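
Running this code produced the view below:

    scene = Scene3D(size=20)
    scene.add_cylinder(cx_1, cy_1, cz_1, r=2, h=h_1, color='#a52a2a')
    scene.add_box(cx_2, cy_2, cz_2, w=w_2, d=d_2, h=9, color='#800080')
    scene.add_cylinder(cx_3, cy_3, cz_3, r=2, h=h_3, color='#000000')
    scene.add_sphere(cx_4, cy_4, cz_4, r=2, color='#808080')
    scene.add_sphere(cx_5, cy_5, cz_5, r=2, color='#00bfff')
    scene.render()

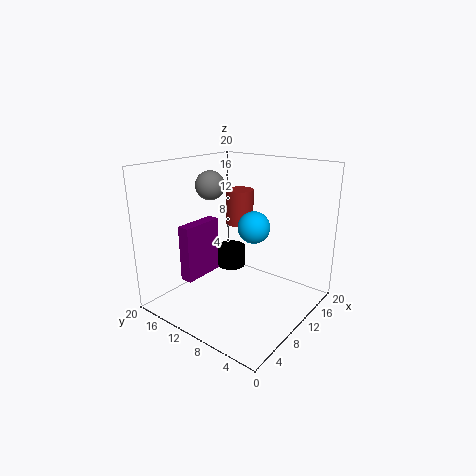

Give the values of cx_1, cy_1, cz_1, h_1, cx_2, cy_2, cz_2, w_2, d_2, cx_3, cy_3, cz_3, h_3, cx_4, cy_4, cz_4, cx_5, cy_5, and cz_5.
cx_1 = 13, cy_1 = 12, cz_1 = 11, h_1 = 5, cx_2 = 8, cy_2 = 18, cz_2 = 1, w_2 = 7, d_2 = 2, cx_3 = 11, cy_3 = 12, cz_3 = 5, h_3 = 3, cx_4 = 9, cy_4 = 14, cz_4 = 17, cx_5 = 8, cy_5 = 6, cz_5 = 13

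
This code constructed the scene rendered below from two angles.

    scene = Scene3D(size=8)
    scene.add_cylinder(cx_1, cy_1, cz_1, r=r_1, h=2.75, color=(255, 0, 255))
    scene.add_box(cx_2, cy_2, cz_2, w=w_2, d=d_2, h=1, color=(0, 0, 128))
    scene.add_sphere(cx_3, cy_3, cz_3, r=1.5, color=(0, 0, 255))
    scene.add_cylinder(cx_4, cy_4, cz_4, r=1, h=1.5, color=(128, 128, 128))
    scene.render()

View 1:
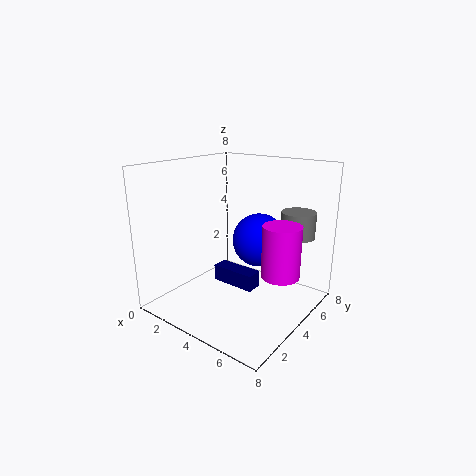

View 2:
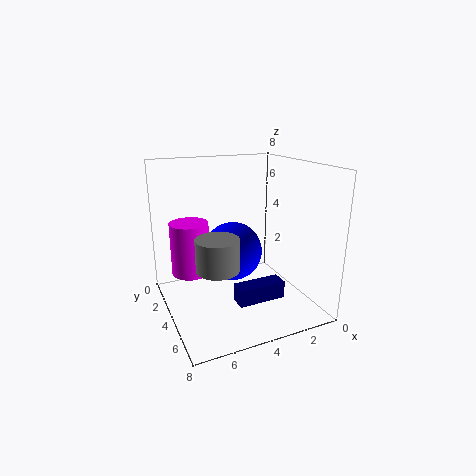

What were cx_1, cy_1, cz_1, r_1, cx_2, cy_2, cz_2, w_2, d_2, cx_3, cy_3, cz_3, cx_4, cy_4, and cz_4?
cx_1 = 6.75; cy_1 = 4; cz_1 = 2.5; r_1 = 1; cx_2 = 1.75; cy_2 = 4.5; cz_2 = 0.5; w_2 = 2.75; d_2 = 1; cx_3 = 4.75; cy_3 = 5; cz_3 = 3.75; cx_4 = 6.25; cy_4 = 6.75; cz_4 = 3.75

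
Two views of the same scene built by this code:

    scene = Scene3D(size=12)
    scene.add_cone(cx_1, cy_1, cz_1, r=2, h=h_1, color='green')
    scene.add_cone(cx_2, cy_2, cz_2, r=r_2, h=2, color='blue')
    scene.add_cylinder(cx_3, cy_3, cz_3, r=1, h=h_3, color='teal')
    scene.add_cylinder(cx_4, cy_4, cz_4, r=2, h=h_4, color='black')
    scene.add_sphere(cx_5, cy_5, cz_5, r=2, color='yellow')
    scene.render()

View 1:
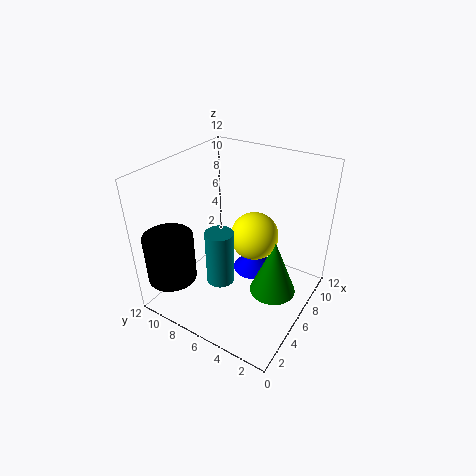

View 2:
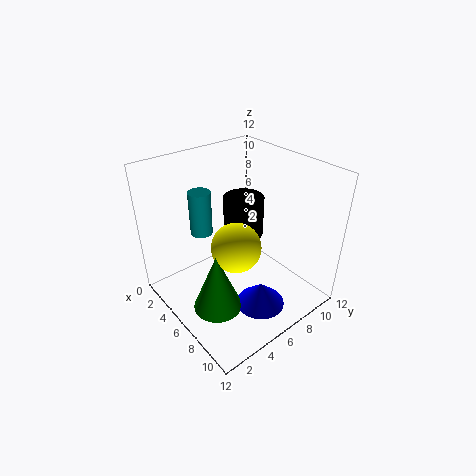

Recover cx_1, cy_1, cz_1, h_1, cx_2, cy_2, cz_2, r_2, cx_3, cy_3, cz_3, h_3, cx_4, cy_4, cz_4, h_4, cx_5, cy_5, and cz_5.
cx_1 = 7
cy_1 = 3
cz_1 = 1
h_1 = 5
cx_2 = 9
cy_2 = 6
cz_2 = 1
r_2 = 2
cx_3 = 2
cy_3 = 5
cz_3 = 5
h_3 = 4
cx_4 = 2
cy_4 = 10
cz_4 = 3
h_4 = 4
cx_5 = 7
cy_5 = 5
cz_5 = 6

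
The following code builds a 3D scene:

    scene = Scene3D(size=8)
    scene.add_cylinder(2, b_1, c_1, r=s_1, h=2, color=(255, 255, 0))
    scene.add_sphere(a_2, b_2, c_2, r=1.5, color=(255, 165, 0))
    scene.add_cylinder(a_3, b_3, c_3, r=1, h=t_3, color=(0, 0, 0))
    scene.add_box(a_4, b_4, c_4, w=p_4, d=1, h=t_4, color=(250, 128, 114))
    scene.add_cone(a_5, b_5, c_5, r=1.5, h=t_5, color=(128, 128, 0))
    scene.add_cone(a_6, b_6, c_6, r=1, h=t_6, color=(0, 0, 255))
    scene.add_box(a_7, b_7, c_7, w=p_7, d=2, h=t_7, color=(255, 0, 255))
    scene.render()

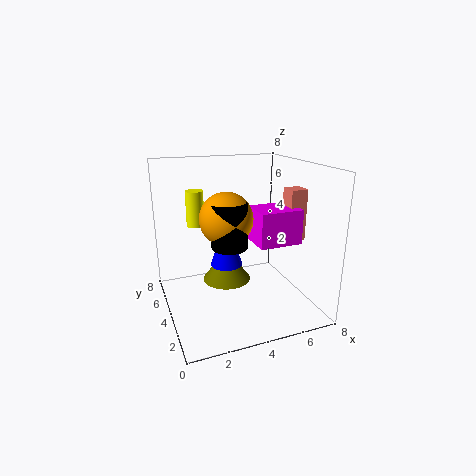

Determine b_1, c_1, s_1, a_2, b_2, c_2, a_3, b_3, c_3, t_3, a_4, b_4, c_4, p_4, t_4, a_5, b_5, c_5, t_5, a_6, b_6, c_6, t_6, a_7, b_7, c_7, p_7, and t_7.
b_1 = 5.5; c_1 = 4.5; s_1 = 0.5; a_2 = 3.5; b_2 = 4.5; c_2 = 5; a_3 = 3.5; b_3 = 4; c_3 = 3.5; t_3 = 2.5; a_4 = 7; b_4 = 3.5; c_4 = 3.5; p_4 = 1; t_4 = 3; a_5 = 4; b_5 = 6; c_5 = 0.5; t_5 = 2; a_6 = 4; b_6 = 6; c_6 = 1.5; t_6 = 3; a_7 = 5; b_7 = 3; c_7 = 3.5; p_7 = 2.5; t_7 = 2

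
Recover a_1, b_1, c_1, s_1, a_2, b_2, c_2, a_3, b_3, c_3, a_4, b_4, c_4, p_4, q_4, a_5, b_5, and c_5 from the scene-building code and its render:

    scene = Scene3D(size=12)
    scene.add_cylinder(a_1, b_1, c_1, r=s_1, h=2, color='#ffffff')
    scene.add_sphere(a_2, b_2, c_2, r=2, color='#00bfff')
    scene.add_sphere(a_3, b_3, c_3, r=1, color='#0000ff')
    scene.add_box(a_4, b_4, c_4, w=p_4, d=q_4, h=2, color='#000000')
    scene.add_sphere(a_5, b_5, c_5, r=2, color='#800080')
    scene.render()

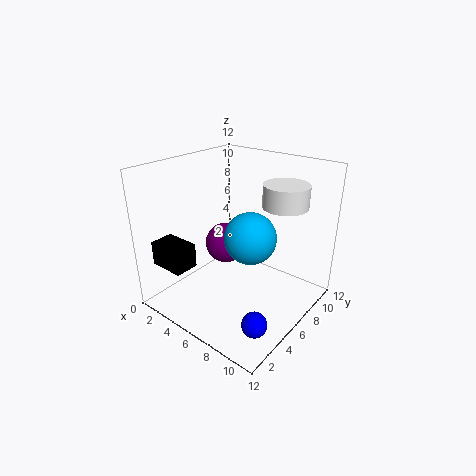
a_1 = 8, b_1 = 10, c_1 = 8, s_1 = 2, a_2 = 8, b_2 = 5, c_2 = 7, a_3 = 10, b_3 = 3, c_3 = 1, a_4 = 1, b_4 = 1, c_4 = 4, p_4 = 3, q_4 = 2, a_5 = 2, b_5 = 9, c_5 = 3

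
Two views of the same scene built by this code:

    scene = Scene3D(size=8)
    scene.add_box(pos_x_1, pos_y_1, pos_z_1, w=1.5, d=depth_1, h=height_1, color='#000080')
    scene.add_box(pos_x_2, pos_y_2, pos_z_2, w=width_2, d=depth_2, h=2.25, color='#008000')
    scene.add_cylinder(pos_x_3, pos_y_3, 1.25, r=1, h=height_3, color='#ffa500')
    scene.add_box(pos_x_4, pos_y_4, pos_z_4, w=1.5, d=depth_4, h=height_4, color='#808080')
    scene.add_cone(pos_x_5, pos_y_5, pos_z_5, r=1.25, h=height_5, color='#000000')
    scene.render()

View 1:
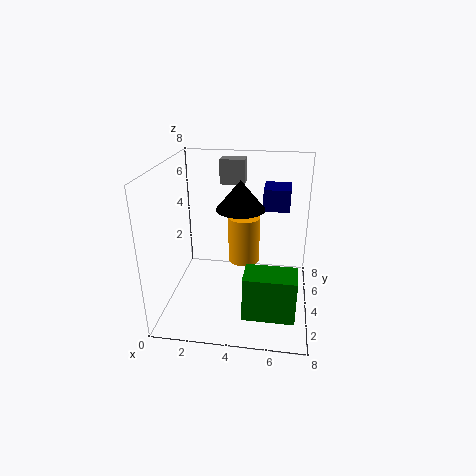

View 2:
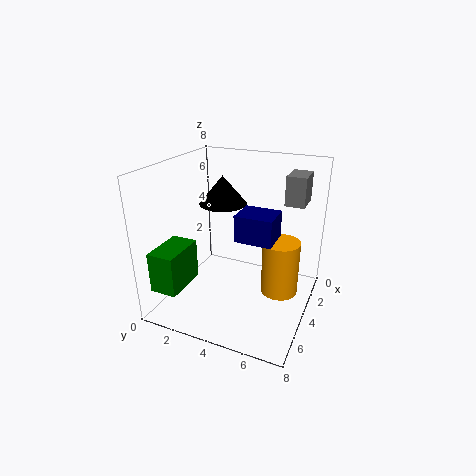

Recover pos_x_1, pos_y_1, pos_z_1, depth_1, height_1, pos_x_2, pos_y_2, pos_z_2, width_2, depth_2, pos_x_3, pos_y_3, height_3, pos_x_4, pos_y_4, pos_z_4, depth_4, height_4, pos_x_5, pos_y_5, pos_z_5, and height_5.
pos_x_1 = 5.25, pos_y_1 = 5, pos_z_1 = 5.25, depth_1 = 1.75, height_1 = 1.25, pos_x_2 = 4.75, pos_y_2 = 0.25, pos_z_2 = 1.5, width_2 = 2.5, depth_2 = 1.5, pos_x_3 = 4, pos_y_3 = 6.5, height_3 = 3, pos_x_4 = 2.5, pos_y_4 = 6.5, pos_z_4 = 6.25, depth_4 = 1, height_4 = 1.5, pos_x_5 = 4.25, pos_y_5 = 3.25, pos_z_5 = 6, height_5 = 1.5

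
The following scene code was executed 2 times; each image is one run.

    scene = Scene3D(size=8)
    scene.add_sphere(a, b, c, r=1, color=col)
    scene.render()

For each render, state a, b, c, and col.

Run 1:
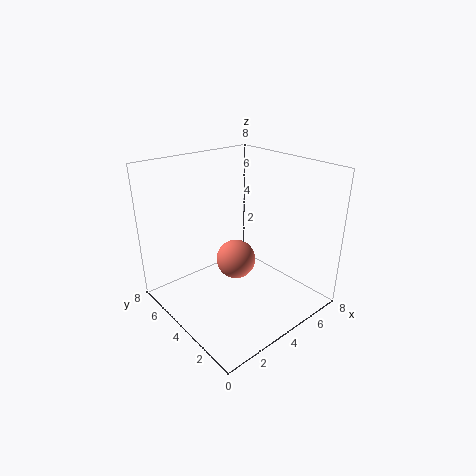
a = 3; b = 3; c = 3.5; col = 'salmon'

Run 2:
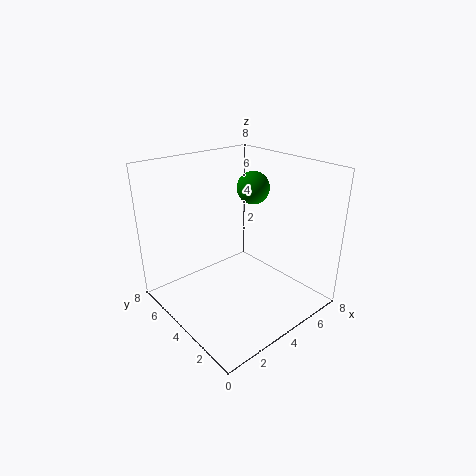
a = 6.5; b = 5.5; c = 6; col = 'green'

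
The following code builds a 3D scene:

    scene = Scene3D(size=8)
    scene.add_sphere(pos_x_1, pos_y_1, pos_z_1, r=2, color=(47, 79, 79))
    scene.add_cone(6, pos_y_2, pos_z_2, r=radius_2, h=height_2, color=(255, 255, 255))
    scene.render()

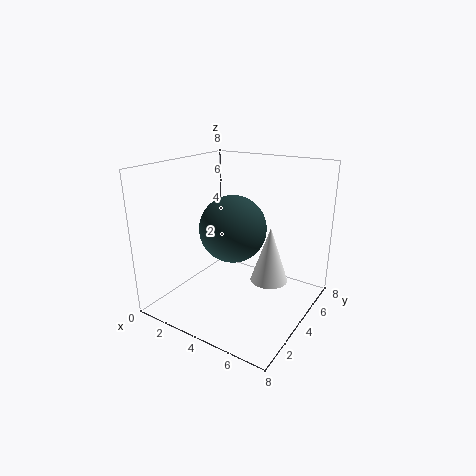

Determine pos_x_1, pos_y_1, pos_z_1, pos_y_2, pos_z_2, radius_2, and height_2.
pos_x_1 = 3, pos_y_1 = 5, pos_z_1 = 4, pos_y_2 = 4, pos_z_2 = 2, radius_2 = 1, height_2 = 3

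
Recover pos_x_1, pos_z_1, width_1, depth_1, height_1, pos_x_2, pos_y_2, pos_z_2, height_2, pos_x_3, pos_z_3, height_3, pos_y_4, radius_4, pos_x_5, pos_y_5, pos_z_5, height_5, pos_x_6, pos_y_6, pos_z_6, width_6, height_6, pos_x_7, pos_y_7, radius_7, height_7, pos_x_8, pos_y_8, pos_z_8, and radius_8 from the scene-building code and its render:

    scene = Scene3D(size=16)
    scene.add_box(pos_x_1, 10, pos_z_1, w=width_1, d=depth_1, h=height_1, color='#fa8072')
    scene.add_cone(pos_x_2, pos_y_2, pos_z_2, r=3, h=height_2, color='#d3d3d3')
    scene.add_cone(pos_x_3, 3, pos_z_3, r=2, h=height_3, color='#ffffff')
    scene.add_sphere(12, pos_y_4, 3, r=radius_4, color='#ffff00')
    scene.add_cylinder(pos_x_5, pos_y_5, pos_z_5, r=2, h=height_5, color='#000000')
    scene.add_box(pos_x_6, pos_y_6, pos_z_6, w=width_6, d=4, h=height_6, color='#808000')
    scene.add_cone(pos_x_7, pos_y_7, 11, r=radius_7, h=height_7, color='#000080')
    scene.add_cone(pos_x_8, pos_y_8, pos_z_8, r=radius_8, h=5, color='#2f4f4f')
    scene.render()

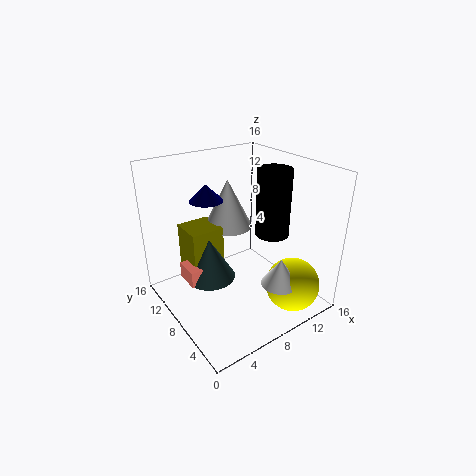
pos_x_1 = 3; pos_z_1 = 2; width_1 = 2; depth_1 = 3; height_1 = 2; pos_x_2 = 10; pos_y_2 = 13; pos_z_2 = 7; height_2 = 6; pos_x_3 = 10; pos_z_3 = 4; height_3 = 3; pos_y_4 = 3; radius_4 = 3; pos_x_5 = 13; pos_y_5 = 8; pos_z_5 = 7; height_5 = 8; pos_x_6 = 4; pos_y_6 = 11; pos_z_6 = 2; width_6 = 4; height_6 = 6; pos_x_7 = 7; pos_y_7 = 13; radius_7 = 2; height_7 = 2; pos_x_8 = 6; pos_y_8 = 11; pos_z_8 = 2; radius_8 = 3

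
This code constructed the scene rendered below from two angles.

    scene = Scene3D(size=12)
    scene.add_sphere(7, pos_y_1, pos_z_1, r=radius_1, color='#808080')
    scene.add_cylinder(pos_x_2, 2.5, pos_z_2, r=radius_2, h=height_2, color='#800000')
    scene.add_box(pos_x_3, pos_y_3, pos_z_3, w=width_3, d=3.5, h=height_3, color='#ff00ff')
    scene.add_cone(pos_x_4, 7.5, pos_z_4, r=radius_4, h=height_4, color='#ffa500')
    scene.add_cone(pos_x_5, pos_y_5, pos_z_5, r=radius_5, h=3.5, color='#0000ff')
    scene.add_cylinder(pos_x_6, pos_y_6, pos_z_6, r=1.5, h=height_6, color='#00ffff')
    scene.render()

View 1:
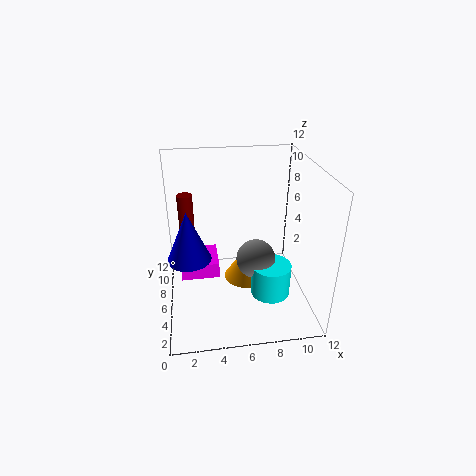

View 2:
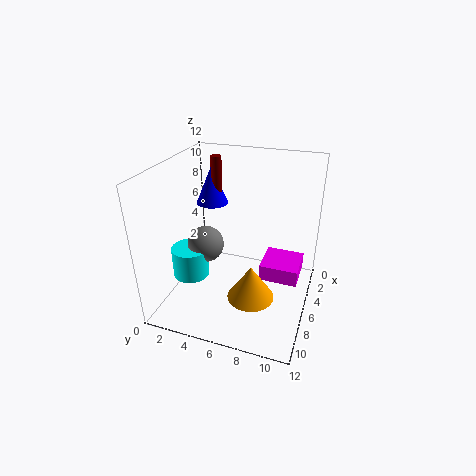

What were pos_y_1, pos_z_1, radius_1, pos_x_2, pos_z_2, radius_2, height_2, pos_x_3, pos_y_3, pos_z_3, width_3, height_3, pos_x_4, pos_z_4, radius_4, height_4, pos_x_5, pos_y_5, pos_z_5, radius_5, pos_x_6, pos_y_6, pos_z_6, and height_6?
pos_y_1 = 3.5
pos_z_1 = 5.5
radius_1 = 1.5
pos_x_2 = 2
pos_z_2 = 7.5
radius_2 = 0.5
height_2 = 4
pos_x_3 = 1
pos_y_3 = 7.5
pos_z_3 = 1
width_3 = 3.5
height_3 = 1.5
pos_x_4 = 7
pos_z_4 = 1
radius_4 = 2
height_4 = 3
pos_x_5 = 2
pos_y_5 = 2
pos_z_5 = 7
radius_5 = 1.5
pos_x_6 = 8
pos_y_6 = 2.5
pos_z_6 = 3
height_6 = 2.5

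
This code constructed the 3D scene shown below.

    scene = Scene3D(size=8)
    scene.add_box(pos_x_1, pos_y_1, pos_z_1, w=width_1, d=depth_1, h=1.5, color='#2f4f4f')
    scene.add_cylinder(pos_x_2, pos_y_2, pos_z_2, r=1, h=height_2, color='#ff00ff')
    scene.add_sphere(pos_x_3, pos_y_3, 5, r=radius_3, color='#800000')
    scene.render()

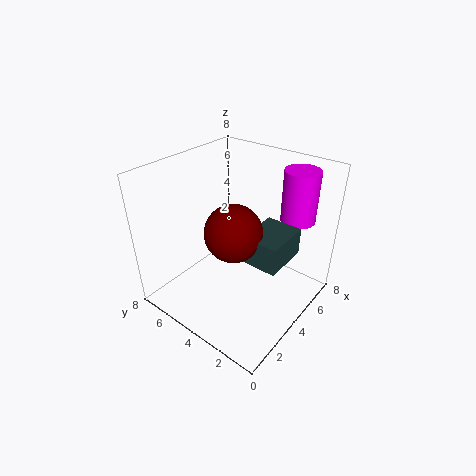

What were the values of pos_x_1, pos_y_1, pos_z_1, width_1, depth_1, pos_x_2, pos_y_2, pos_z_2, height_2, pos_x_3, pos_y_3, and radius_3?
pos_x_1 = 3, pos_y_1 = 1, pos_z_1 = 3.5, width_1 = 2.5, depth_1 = 2, pos_x_2 = 7, pos_y_2 = 2, pos_z_2 = 4.5, height_2 = 3, pos_x_3 = 3, pos_y_3 = 3.5, radius_3 = 1.5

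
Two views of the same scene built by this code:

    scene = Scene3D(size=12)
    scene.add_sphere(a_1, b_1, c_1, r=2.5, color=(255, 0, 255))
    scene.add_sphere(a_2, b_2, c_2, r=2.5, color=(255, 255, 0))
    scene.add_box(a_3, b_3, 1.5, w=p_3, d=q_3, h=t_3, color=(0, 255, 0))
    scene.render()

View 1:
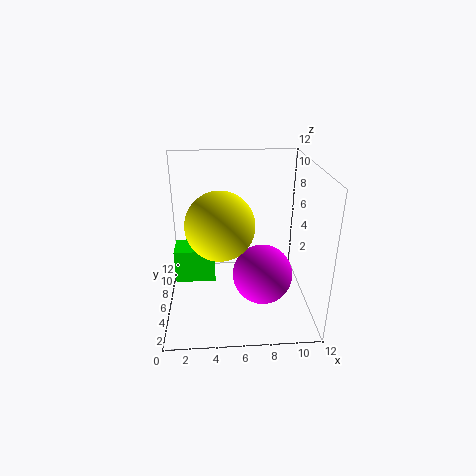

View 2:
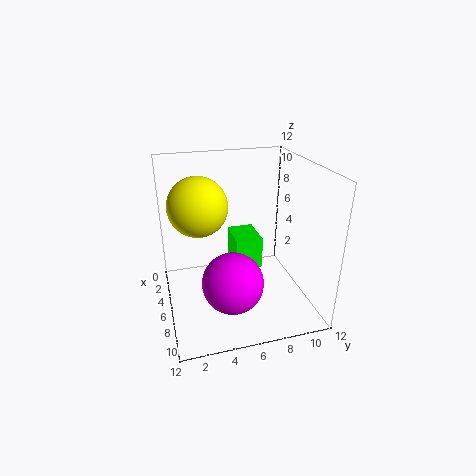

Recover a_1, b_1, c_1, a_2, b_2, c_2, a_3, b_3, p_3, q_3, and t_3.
a_1 = 8; b_1 = 5; c_1 = 3; a_2 = 4.5; b_2 = 3; c_2 = 8.5; a_3 = 0.5; b_3 = 6.5; p_3 = 3.5; q_3 = 2.5; t_3 = 3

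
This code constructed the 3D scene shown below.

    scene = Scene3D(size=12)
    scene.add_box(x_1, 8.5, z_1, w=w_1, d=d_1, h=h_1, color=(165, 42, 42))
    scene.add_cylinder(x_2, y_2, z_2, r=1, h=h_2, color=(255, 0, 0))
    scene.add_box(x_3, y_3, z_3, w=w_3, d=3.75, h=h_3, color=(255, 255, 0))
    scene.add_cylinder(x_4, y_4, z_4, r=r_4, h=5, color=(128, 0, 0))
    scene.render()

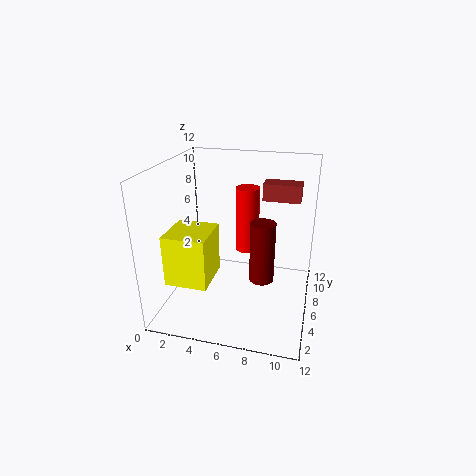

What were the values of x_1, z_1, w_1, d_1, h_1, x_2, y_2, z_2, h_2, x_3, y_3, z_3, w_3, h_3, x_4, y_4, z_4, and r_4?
x_1 = 7.5; z_1 = 8.5; w_1 = 3.25; d_1 = 1.75; h_1 = 1.5; x_2 = 6.5; y_2 = 7.25; z_2 = 4.5; h_2 = 5.5; x_3 = 0.75; y_3 = 2.5; z_3 = 2.75; w_3 = 3.5; h_3 = 4.25; x_4 = 8.25; y_4 = 5; z_4 = 3; r_4 = 1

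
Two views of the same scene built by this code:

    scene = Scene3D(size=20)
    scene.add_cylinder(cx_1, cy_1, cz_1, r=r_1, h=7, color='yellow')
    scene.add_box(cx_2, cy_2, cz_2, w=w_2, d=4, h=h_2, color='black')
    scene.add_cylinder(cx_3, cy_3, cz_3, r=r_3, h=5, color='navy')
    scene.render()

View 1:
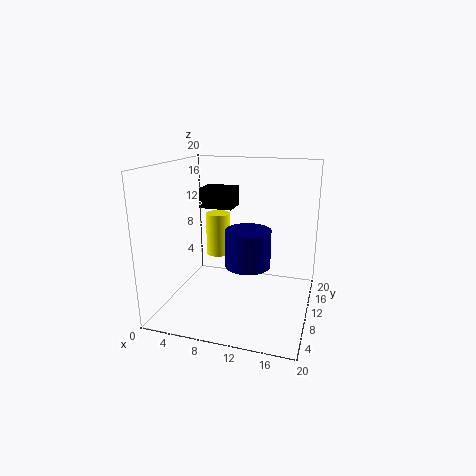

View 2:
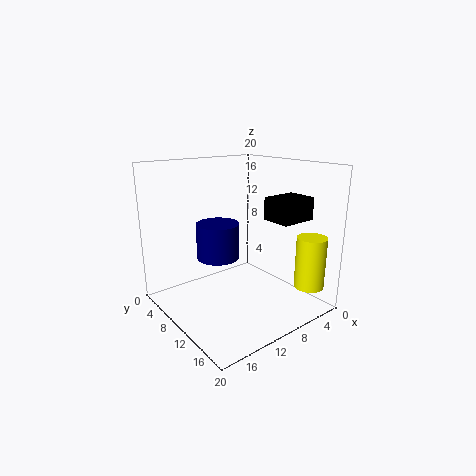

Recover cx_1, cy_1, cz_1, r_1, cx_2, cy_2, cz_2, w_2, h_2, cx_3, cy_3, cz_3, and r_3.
cx_1 = 4, cy_1 = 18, cz_1 = 4, r_1 = 2, cx_2 = 3, cy_2 = 13, cz_2 = 13, w_2 = 5, h_2 = 3, cx_3 = 12, cy_3 = 8, cz_3 = 7, r_3 = 3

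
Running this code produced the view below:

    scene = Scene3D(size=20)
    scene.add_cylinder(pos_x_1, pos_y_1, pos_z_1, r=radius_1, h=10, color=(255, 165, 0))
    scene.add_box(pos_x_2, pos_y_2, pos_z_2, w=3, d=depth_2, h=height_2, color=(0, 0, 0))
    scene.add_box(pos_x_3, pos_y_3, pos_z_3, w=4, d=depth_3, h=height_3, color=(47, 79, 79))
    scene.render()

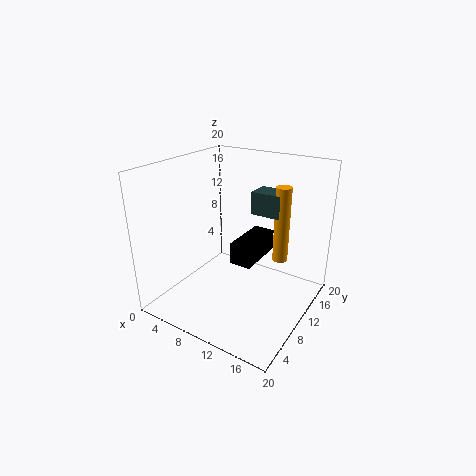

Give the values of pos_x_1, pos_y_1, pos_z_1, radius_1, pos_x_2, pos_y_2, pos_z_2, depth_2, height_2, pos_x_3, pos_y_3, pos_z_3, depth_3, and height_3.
pos_x_1 = 16, pos_y_1 = 11, pos_z_1 = 8, radius_1 = 1, pos_x_2 = 10, pos_y_2 = 8, pos_z_2 = 7, depth_2 = 7, height_2 = 3, pos_x_3 = 12, pos_y_3 = 10, pos_z_3 = 14, depth_3 = 3, height_3 = 3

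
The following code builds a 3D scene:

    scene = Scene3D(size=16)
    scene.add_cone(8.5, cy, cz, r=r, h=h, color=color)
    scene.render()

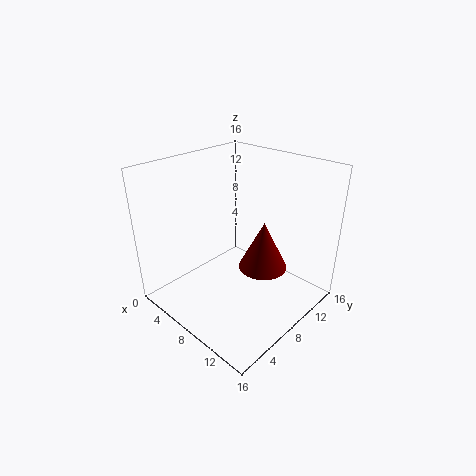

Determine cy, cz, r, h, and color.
cy = 12; cz = 2.5; r = 3; h = 6; color = 'maroon'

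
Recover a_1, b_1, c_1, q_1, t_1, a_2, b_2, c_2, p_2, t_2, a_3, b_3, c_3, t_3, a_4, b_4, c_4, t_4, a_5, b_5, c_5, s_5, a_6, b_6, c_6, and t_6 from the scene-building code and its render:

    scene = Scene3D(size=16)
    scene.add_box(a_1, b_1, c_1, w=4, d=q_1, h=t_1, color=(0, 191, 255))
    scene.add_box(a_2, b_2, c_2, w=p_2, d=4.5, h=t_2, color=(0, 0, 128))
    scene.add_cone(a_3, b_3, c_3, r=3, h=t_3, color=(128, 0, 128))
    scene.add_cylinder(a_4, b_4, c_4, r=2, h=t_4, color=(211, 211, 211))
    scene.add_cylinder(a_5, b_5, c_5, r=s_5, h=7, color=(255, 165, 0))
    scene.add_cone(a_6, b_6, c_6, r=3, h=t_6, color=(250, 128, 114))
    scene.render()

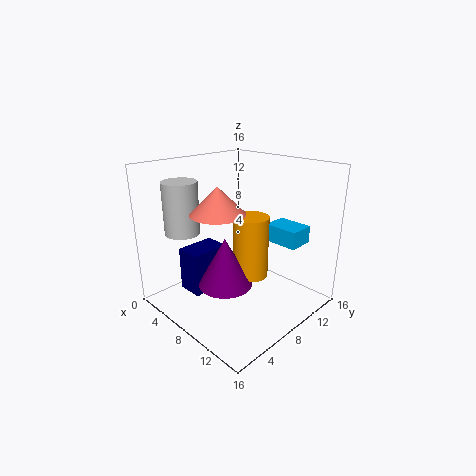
a_1 = 9, b_1 = 11.5, c_1 = 7, q_1 = 3, t_1 = 2, a_2 = 3, b_2 = 3.5, c_2 = 1.5, p_2 = 3, t_2 = 5, a_3 = 8, b_3 = 6, c_3 = 3, t_3 = 5.5, a_4 = 2.5, b_4 = 4.5, c_4 = 8, t_4 = 6, a_5 = 9, b_5 = 9, c_5 = 3.5, s_5 = 2, a_6 = 7, b_6 = 6, c_6 = 11, t_6 = 3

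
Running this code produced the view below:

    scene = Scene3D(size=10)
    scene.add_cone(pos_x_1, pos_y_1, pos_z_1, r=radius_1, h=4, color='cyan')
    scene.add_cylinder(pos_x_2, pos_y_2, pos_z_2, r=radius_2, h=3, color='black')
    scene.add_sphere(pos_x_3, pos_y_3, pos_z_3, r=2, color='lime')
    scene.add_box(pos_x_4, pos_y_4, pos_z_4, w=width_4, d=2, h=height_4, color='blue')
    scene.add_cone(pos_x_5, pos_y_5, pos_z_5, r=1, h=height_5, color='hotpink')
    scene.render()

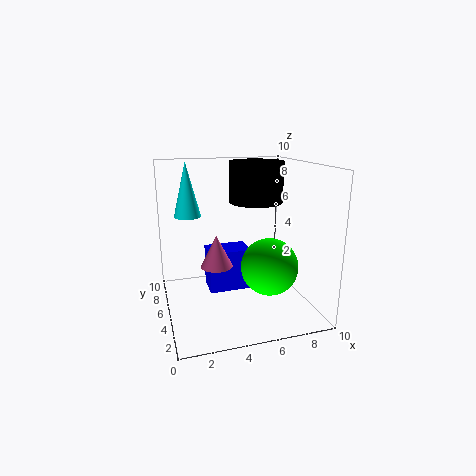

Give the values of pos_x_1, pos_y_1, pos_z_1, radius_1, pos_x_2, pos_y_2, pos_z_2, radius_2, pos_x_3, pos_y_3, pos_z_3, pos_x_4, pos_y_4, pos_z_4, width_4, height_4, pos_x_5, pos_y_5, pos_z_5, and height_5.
pos_x_1 = 2; pos_y_1 = 8; pos_z_1 = 6; radius_1 = 1; pos_x_2 = 7; pos_y_2 = 7; pos_z_2 = 7; radius_2 = 2; pos_x_3 = 7; pos_y_3 = 4; pos_z_3 = 3; pos_x_4 = 3; pos_y_4 = 5; pos_z_4 = 1; width_4 = 3; height_4 = 3; pos_x_5 = 3; pos_y_5 = 3; pos_z_5 = 4; height_5 = 2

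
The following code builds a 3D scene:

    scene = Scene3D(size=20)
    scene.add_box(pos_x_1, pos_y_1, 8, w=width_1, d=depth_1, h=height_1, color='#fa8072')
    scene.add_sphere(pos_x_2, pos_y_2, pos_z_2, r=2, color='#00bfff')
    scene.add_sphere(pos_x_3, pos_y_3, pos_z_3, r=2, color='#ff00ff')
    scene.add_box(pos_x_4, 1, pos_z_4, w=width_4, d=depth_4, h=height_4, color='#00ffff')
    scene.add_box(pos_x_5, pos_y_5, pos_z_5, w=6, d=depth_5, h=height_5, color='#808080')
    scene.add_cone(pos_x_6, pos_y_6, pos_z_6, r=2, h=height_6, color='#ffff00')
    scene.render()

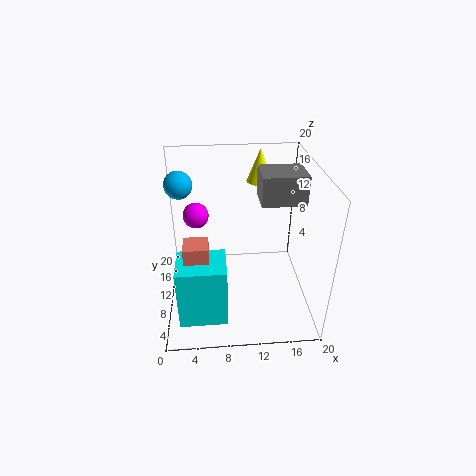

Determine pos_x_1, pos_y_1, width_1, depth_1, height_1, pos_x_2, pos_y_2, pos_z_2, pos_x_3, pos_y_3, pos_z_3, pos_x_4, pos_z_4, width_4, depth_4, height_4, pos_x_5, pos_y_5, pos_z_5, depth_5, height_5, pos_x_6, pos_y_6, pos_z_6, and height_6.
pos_x_1 = 3, pos_y_1 = 3, width_1 = 3, depth_1 = 3, height_1 = 5, pos_x_2 = 2, pos_y_2 = 15, pos_z_2 = 16, pos_x_3 = 4, pos_y_3 = 17, pos_z_3 = 10, pos_x_4 = 2, pos_z_4 = 3, width_4 = 6, depth_4 = 5, height_4 = 8, pos_x_5 = 13, pos_y_5 = 9, pos_z_5 = 15, depth_5 = 5, height_5 = 4, pos_x_6 = 14, pos_y_6 = 18, pos_z_6 = 15, height_6 = 5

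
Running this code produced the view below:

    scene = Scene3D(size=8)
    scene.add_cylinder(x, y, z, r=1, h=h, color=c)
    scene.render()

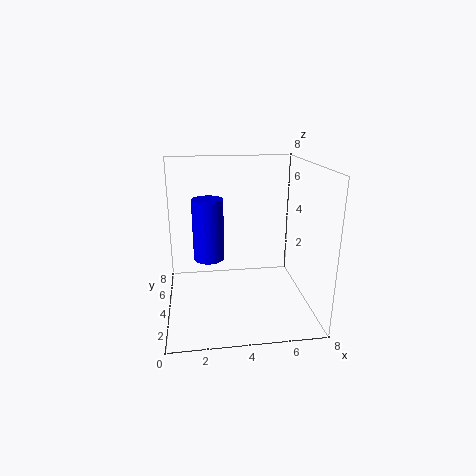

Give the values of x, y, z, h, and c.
x = 2.5
y = 7
z = 1.5
h = 4
c = 'blue'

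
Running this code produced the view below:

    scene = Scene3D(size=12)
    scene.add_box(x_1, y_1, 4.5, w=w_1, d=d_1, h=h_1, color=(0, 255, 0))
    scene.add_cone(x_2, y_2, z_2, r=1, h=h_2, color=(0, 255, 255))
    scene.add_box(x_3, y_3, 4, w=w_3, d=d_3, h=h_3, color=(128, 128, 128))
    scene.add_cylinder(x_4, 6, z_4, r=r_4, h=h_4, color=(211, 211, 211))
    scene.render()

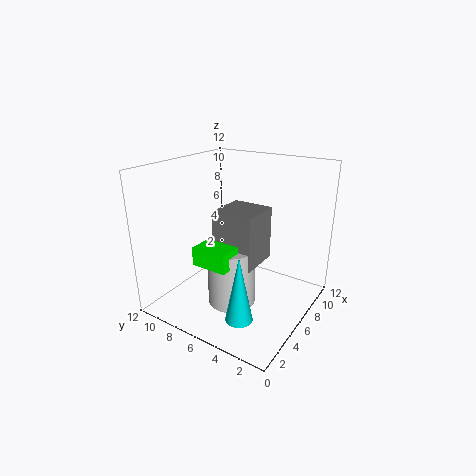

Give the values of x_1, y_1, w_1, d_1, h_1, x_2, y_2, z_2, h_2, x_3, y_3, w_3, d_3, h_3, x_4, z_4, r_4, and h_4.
x_1 = 2.5
y_1 = 5
w_1 = 3
d_1 = 3
h_1 = 1.5
x_2 = 1.5
y_2 = 3
z_2 = 2
h_2 = 5
x_3 = 4.5
y_3 = 4
w_3 = 3.5
d_3 = 3.5
h_3 = 4.5
x_4 = 5
z_4 = 0.5
r_4 = 2
h_4 = 5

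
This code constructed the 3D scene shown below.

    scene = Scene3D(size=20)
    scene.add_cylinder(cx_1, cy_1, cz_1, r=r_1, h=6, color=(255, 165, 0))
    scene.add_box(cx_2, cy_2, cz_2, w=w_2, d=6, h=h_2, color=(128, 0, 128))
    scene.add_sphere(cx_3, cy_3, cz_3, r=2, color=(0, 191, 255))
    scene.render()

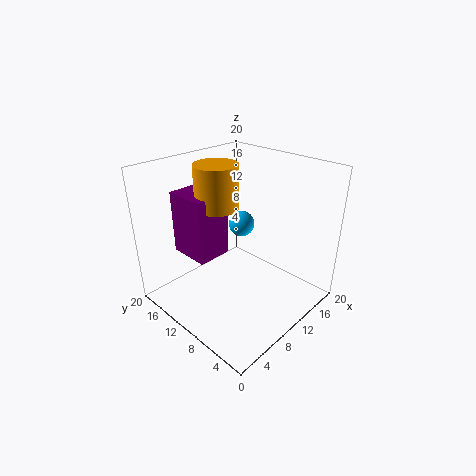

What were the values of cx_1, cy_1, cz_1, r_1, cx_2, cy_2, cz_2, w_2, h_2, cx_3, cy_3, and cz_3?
cx_1 = 9, cy_1 = 13, cz_1 = 14, r_1 = 3, cx_2 = 5, cy_2 = 12, cz_2 = 7, w_2 = 5, h_2 = 9, cx_3 = 15, cy_3 = 14, cz_3 = 9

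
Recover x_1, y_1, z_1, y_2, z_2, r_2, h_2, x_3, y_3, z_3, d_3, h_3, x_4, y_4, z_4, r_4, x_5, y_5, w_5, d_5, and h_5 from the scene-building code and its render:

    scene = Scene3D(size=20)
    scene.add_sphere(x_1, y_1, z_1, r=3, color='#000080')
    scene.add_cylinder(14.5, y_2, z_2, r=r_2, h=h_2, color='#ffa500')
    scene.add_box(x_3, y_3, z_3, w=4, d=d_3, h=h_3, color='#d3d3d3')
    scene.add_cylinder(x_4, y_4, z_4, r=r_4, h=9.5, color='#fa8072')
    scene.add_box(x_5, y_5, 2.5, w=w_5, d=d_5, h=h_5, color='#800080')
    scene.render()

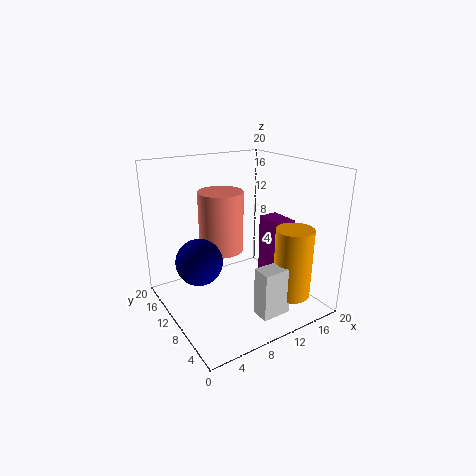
x_1 = 3.5, y_1 = 9, z_1 = 8.5, y_2 = 3.5, z_2 = 3, r_2 = 2.5, h_2 = 9.5, x_3 = 9, y_3 = 2, z_3 = 1.5, d_3 = 2.5, h_3 = 6.5, x_4 = 11, y_4 = 16.5, z_4 = 5.5, r_4 = 3.5, x_5 = 15.5, y_5 = 8, w_5 = 3, d_5 = 4.5, h_5 = 9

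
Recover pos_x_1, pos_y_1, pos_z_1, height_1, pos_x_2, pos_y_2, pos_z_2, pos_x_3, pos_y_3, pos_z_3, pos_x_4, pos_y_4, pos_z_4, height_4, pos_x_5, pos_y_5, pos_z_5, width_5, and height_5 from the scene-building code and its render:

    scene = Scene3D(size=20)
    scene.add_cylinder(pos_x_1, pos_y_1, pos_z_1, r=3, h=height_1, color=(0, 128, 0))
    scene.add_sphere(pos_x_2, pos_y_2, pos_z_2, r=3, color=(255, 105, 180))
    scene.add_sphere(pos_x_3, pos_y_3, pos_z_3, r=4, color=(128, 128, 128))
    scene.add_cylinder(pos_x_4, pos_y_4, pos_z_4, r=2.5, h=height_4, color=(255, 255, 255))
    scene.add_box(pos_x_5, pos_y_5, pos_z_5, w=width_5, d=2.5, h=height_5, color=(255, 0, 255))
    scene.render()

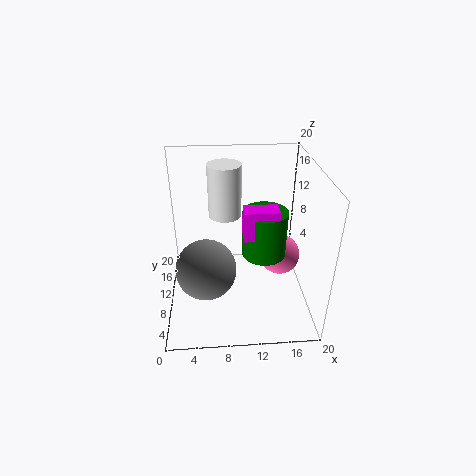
pos_x_1 = 13.5; pos_y_1 = 9; pos_z_1 = 8; height_1 = 6.5; pos_x_2 = 16.5; pos_y_2 = 12; pos_z_2 = 5.5; pos_x_3 = 5.5; pos_y_3 = 6.5; pos_z_3 = 7.5; pos_x_4 = 8.5; pos_y_4 = 16; pos_z_4 = 10.5; height_4 = 8; pos_x_5 = 10.5; pos_y_5 = 6.5; pos_z_5 = 11.5; width_5 = 4.5; height_5 = 4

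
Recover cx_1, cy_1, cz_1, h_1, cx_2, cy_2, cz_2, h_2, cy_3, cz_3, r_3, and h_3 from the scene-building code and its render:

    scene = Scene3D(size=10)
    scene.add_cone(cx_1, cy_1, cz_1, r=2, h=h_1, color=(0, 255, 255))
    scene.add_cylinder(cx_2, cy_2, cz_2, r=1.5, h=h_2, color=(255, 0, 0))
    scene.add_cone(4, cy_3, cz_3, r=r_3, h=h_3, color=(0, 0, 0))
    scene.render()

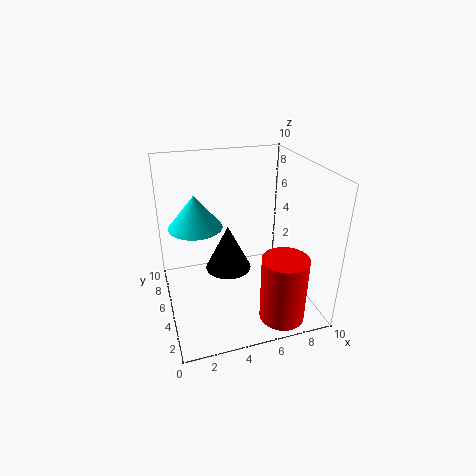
cx_1 = 2.5
cy_1 = 7.5
cz_1 = 5
h_1 = 2.5
cx_2 = 7
cy_2 = 1.5
cz_2 = 0.5
h_2 = 4.5
cy_3 = 4
cz_3 = 3.5
r_3 = 1.5
h_3 = 3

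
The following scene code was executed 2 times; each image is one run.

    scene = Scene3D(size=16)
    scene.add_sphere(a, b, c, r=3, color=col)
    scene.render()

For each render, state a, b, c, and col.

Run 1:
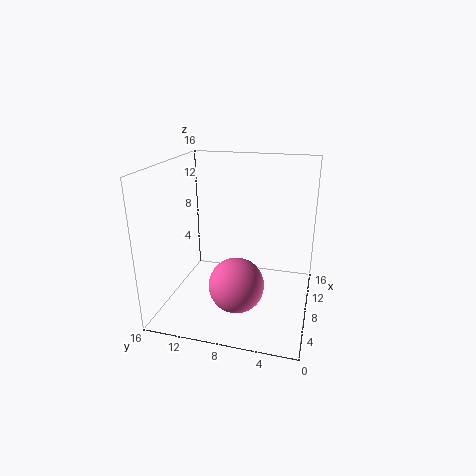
a = 5.5; b = 7.5; c = 3.5; col = 'hotpink'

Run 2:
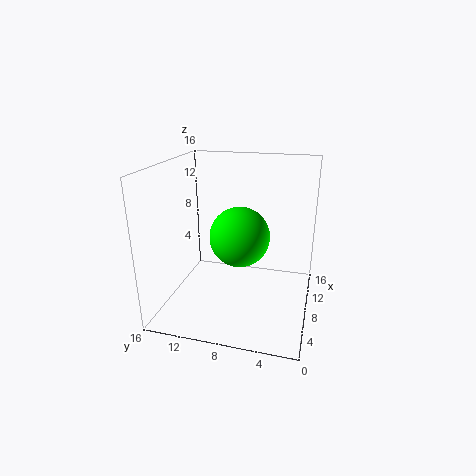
a = 5; b = 7; c = 9.5; col = 'lime'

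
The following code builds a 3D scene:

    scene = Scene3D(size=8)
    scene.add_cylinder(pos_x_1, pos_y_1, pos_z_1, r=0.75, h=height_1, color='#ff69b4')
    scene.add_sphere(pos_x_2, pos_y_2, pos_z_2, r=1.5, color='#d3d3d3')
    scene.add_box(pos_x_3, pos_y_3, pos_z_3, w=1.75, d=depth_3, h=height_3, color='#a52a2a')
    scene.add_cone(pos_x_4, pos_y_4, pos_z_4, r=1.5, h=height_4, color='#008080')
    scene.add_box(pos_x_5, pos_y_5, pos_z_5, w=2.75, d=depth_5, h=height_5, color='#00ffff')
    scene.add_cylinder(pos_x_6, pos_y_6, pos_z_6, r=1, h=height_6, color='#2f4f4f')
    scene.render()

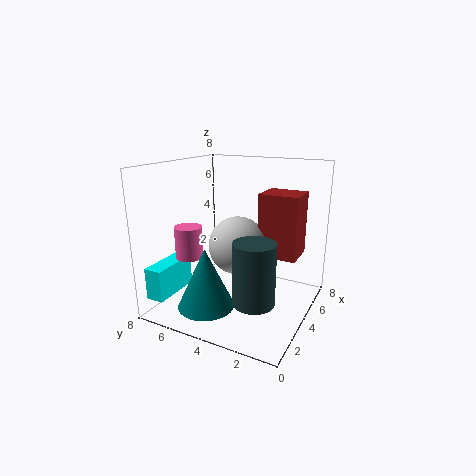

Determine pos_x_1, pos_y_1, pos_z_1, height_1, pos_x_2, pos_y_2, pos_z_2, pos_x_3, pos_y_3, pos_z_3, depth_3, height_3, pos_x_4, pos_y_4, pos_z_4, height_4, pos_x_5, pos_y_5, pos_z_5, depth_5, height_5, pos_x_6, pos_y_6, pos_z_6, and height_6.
pos_x_1 = 2.5
pos_y_1 = 6.25
pos_z_1 = 3
height_1 = 1.75
pos_x_2 = 3
pos_y_2 = 3.5
pos_z_2 = 4
pos_x_3 = 3.25
pos_y_3 = 0.5
pos_z_3 = 3.5
depth_3 = 2
height_3 = 3.25
pos_x_4 = 1.75
pos_y_4 = 4.75
pos_z_4 = 0.75
height_4 = 3.25
pos_x_5 = 0.5
pos_y_5 = 6.75
pos_z_5 = 1
depth_5 = 1
height_5 = 1.75
pos_x_6 = 1.25
pos_y_6 = 1.75
pos_z_6 = 2
height_6 = 3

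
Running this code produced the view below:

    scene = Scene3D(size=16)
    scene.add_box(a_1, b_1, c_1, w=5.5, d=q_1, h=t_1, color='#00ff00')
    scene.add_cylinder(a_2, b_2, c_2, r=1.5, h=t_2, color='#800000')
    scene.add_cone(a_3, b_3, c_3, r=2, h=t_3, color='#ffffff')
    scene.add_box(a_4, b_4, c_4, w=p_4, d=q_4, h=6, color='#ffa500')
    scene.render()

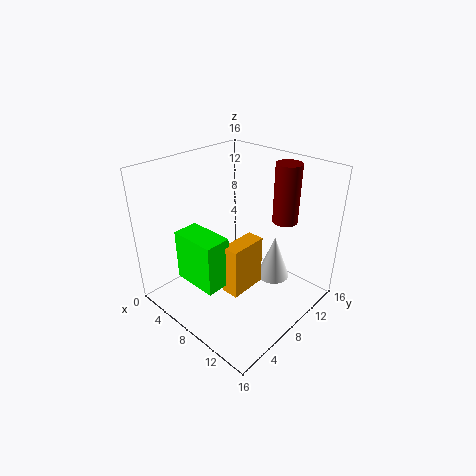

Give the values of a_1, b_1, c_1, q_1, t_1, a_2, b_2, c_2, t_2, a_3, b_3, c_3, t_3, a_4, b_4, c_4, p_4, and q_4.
a_1 = 2.5
b_1 = 3.5
c_1 = 2.5
q_1 = 3
t_1 = 6
a_2 = 10
b_2 = 14
c_2 = 8.5
t_2 = 7
a_3 = 9.5
b_3 = 13
c_3 = 1
t_3 = 5.5
a_4 = 7.5
b_4 = 6
c_4 = 1.5
p_4 = 2
q_4 = 4.5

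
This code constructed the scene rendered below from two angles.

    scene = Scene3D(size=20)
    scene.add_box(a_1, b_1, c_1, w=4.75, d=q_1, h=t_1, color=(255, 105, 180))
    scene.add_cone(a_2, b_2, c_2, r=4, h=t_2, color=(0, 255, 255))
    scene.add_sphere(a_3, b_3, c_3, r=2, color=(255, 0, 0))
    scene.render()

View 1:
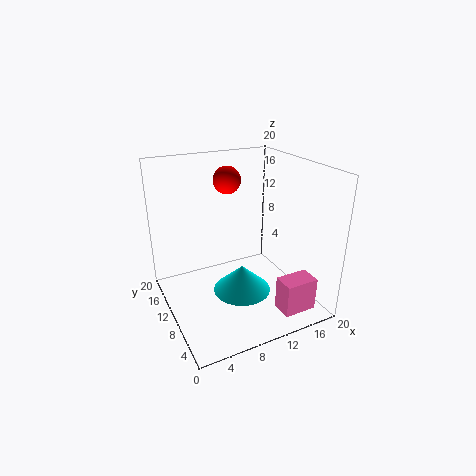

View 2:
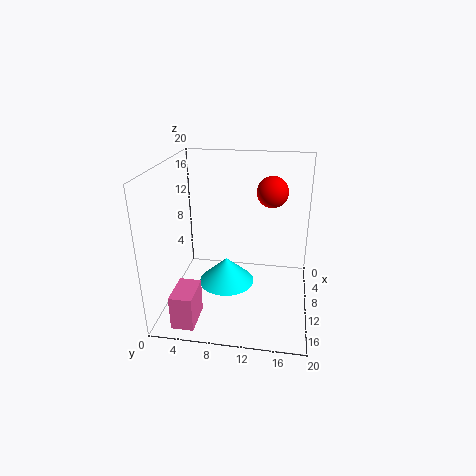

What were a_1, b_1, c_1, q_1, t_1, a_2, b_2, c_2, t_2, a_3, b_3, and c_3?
a_1 = 13.75; b_1 = 2.5; c_1 = 0.25; q_1 = 3; t_1 = 4.75; a_2 = 9.75; b_2 = 8.25; c_2 = 2.75; t_2 = 3.75; a_3 = 10.5; b_3 = 14.5; c_3 = 17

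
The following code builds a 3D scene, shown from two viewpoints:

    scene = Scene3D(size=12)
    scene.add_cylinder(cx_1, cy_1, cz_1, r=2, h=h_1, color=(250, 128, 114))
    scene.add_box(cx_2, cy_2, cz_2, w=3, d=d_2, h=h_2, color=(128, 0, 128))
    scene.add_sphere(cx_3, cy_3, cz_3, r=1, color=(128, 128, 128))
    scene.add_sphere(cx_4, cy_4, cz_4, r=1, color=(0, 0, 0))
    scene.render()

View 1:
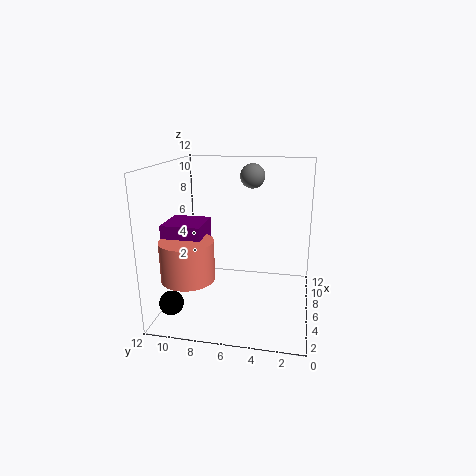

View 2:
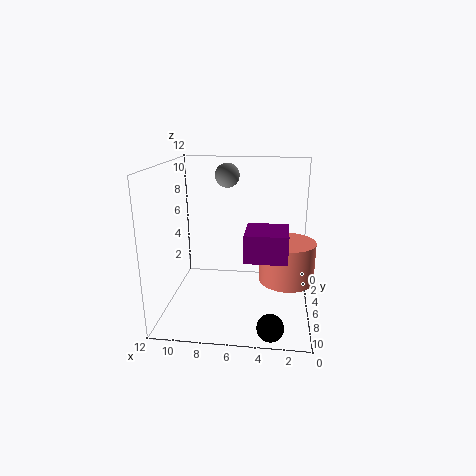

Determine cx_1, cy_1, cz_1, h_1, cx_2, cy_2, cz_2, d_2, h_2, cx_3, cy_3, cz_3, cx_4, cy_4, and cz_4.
cx_1 = 2, cy_1 = 9, cz_1 = 4, h_1 = 3, cx_2 = 2, cy_2 = 8, cz_2 = 6, d_2 = 3, h_2 = 2, cx_3 = 7, cy_3 = 5, cz_3 = 11, cx_4 = 3, cy_4 = 11, cz_4 = 1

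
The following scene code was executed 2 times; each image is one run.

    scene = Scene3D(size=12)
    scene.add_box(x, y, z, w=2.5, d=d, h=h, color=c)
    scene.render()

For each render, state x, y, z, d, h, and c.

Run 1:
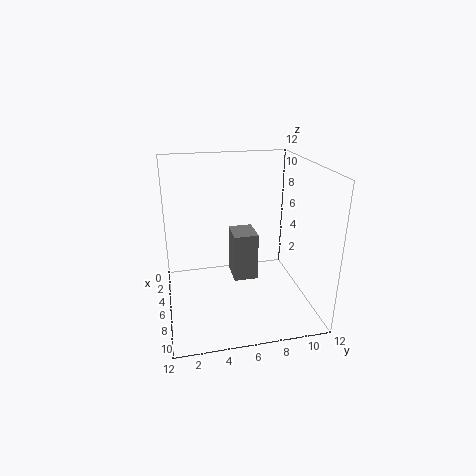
x = 4.5; y = 5.5; z = 2.5; d = 2; h = 4; c = 'gray'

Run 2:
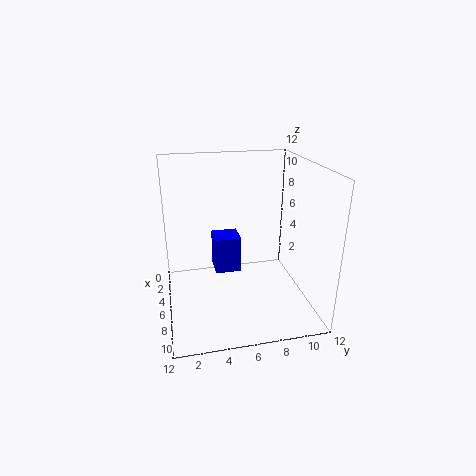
x = 0.5; y = 4.5; z = 1; d = 2.5; h = 3.5; c = 'blue'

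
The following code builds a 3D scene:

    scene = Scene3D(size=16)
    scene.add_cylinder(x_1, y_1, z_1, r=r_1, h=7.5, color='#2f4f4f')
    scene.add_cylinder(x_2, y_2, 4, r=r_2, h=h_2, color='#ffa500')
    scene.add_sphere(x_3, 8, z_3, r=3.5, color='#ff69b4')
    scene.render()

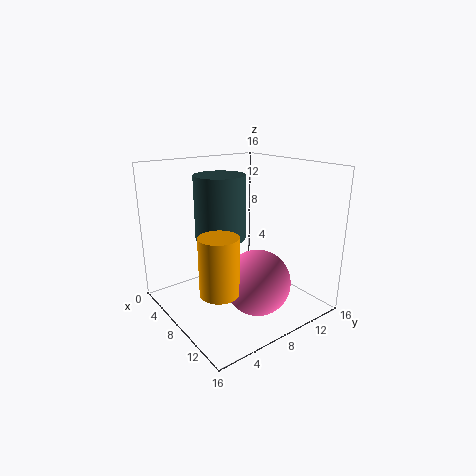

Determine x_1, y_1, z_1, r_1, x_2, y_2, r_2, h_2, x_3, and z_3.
x_1 = 4.5; y_1 = 8; z_1 = 7; r_1 = 3; x_2 = 11; y_2 = 3.5; r_2 = 2; h_2 = 6; x_3 = 11.5; z_3 = 4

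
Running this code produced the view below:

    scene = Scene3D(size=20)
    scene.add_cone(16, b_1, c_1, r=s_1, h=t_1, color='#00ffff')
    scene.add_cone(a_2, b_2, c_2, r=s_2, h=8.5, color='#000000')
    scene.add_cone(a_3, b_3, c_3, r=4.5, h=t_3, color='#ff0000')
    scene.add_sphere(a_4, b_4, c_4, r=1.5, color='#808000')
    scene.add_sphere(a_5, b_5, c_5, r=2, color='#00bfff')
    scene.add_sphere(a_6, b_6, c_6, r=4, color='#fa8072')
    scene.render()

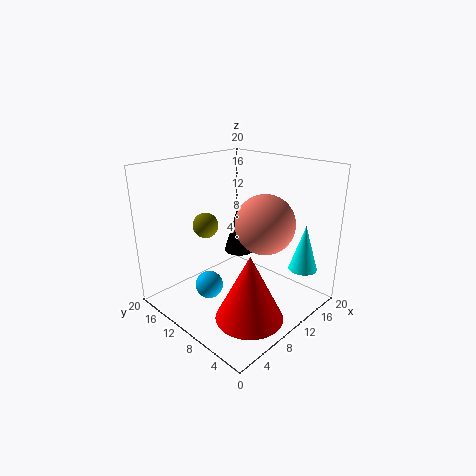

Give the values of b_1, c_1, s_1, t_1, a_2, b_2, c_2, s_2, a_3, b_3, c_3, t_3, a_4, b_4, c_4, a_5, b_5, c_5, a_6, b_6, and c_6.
b_1 = 3
c_1 = 5.5
s_1 = 2
t_1 = 6.5
a_2 = 16.5
b_2 = 16
c_2 = 4
s_2 = 2.5
a_3 = 7
b_3 = 5
c_3 = 1
t_3 = 9
a_4 = 3.5
b_4 = 9
c_4 = 14
a_5 = 7
b_5 = 13
c_5 = 2.5
a_6 = 11.5
b_6 = 6.5
c_6 = 12.5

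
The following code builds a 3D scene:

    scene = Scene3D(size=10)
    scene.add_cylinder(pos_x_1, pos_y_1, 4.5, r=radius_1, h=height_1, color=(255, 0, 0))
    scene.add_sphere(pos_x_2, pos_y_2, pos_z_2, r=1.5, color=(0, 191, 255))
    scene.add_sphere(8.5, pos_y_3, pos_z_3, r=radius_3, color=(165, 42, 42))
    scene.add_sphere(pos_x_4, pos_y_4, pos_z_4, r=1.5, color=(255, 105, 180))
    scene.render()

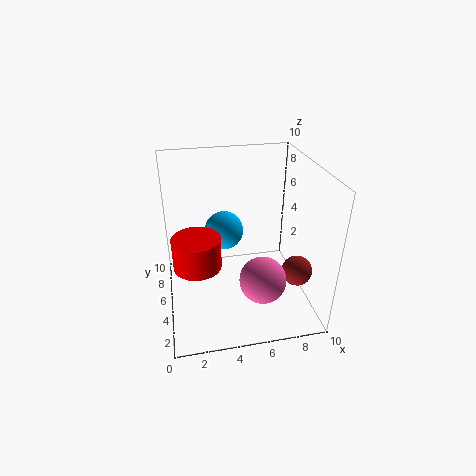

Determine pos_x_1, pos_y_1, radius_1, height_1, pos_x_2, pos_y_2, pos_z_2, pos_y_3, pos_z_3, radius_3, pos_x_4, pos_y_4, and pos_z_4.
pos_x_1 = 2; pos_y_1 = 3; radius_1 = 1.5; height_1 = 2; pos_x_2 = 4.5; pos_y_2 = 8; pos_z_2 = 4; pos_y_3 = 2.5; pos_z_3 = 3.5; radius_3 = 1; pos_x_4 = 6; pos_y_4 = 2; pos_z_4 = 3.5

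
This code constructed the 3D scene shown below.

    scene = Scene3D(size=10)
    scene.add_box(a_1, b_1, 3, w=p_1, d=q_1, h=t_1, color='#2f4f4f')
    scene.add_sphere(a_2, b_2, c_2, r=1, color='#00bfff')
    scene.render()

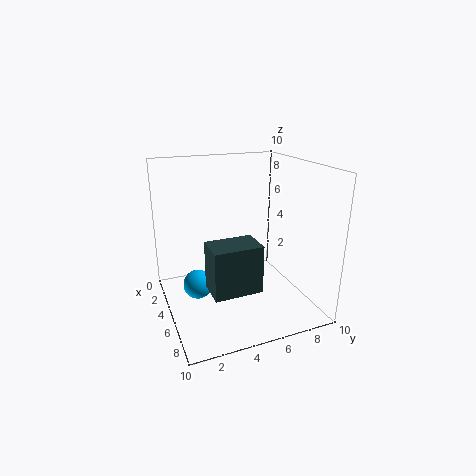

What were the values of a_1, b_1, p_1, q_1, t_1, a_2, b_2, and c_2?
a_1 = 7
b_1 = 2
p_1 = 2
q_1 = 3
t_1 = 3
a_2 = 5
b_2 = 2
c_2 = 2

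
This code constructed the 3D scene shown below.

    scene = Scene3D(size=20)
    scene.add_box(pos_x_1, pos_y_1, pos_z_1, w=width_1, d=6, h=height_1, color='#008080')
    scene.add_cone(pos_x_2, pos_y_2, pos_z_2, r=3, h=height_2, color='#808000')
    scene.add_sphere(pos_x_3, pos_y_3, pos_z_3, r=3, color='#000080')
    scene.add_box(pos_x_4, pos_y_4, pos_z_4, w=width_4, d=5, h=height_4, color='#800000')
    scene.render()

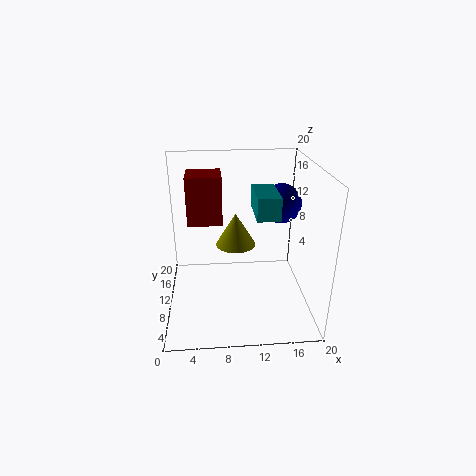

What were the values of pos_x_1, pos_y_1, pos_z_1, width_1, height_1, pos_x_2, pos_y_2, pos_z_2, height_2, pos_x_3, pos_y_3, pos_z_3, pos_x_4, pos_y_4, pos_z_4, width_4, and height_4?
pos_x_1 = 12
pos_y_1 = 6
pos_z_1 = 14
width_1 = 3
height_1 = 3
pos_x_2 = 10
pos_y_2 = 14
pos_z_2 = 7
height_2 = 5
pos_x_3 = 17
pos_y_3 = 15
pos_z_3 = 13
pos_x_4 = 3
pos_y_4 = 12
pos_z_4 = 11
width_4 = 5
height_4 = 7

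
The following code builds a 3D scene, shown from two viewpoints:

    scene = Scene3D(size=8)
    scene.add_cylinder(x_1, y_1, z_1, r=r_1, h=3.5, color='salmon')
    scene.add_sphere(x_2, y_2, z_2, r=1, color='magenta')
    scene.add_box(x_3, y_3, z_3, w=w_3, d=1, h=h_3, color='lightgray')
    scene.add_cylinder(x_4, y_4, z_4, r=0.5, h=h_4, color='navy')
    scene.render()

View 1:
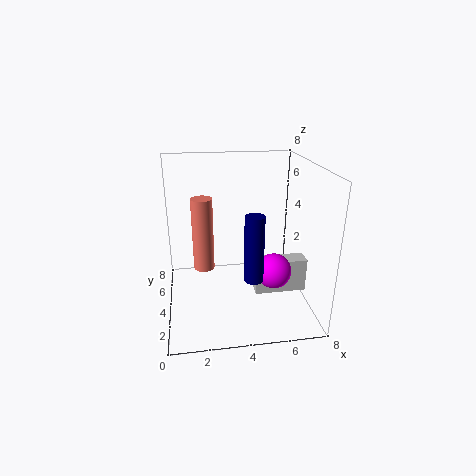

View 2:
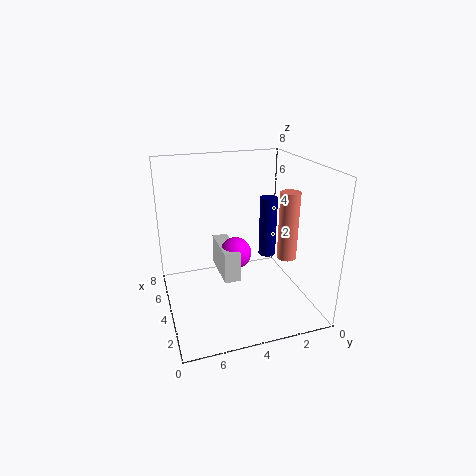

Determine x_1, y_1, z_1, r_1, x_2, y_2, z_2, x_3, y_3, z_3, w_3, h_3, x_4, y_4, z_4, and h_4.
x_1 = 2; y_1 = 2; z_1 = 3.5; r_1 = 0.5; x_2 = 6; y_2 = 3.5; z_2 = 2; x_3 = 5; y_3 = 3.5; z_3 = 0.5; w_3 = 3; h_3 = 2; x_4 = 4.5; y_4 = 2; z_4 = 2.5; h_4 = 3.5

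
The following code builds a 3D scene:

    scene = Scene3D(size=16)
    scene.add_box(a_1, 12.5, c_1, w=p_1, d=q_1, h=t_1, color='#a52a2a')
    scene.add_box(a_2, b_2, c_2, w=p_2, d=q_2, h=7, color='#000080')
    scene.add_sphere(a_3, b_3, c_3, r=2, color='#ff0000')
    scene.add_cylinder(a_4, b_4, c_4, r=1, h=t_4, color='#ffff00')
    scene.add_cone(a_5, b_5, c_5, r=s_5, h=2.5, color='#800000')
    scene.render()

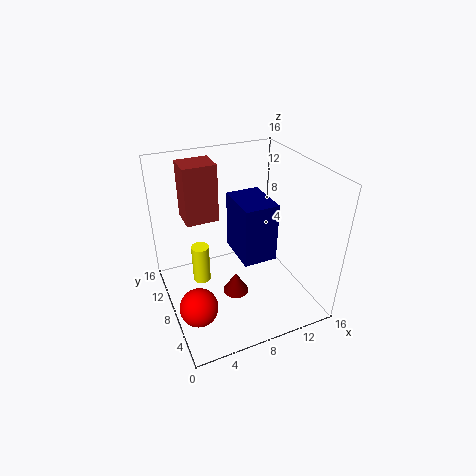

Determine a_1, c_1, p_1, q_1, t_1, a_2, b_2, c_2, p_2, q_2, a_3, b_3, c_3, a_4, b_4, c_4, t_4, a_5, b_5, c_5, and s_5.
a_1 = 3.5, c_1 = 8, p_1 = 4, q_1 = 3.5, t_1 = 7, a_2 = 8.5, b_2 = 7, c_2 = 4.5, p_2 = 4, q_2 = 5.5, a_3 = 2, b_3 = 4.5, c_3 = 3, a_4 = 4, b_4 = 9.5, c_4 = 2.5, t_4 = 4.5, a_5 = 7.5, b_5 = 7.5, c_5 = 1, s_5 = 1.5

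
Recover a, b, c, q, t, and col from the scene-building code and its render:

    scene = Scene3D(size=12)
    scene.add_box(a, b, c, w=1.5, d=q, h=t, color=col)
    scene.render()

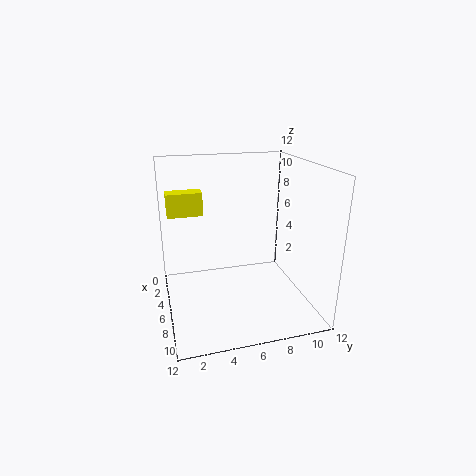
a = 2.5, b = 0.5, c = 7.5, q = 3, t = 2, col = 'yellow'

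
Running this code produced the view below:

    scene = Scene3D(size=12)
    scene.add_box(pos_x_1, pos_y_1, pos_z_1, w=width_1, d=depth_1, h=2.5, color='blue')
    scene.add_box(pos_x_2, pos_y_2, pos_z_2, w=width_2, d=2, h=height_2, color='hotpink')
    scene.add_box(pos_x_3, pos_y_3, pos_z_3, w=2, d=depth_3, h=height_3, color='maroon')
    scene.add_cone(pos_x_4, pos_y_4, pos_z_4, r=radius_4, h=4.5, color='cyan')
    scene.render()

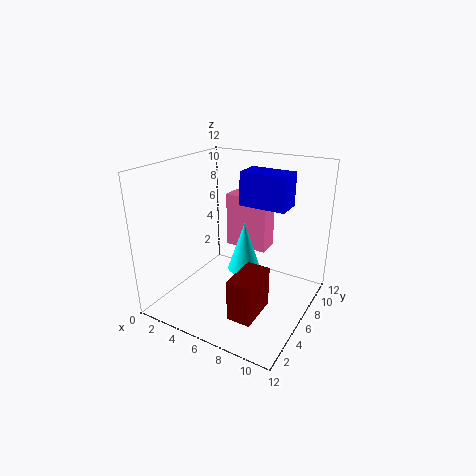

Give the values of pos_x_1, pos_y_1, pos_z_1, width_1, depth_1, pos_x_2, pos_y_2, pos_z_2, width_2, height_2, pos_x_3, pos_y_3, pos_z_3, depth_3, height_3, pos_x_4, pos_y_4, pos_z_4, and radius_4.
pos_x_1 = 7, pos_y_1 = 4.5, pos_z_1 = 9.5, width_1 = 3.5, depth_1 = 2, pos_x_2 = 3, pos_y_2 = 9, pos_z_2 = 3.5, width_2 = 4, height_2 = 5, pos_x_3 = 7, pos_y_3 = 2.5, pos_z_3 = 0.5, depth_3 = 3.5, height_3 = 3.5, pos_x_4 = 5.5, pos_y_4 = 8, pos_z_4 = 2, radius_4 = 1.5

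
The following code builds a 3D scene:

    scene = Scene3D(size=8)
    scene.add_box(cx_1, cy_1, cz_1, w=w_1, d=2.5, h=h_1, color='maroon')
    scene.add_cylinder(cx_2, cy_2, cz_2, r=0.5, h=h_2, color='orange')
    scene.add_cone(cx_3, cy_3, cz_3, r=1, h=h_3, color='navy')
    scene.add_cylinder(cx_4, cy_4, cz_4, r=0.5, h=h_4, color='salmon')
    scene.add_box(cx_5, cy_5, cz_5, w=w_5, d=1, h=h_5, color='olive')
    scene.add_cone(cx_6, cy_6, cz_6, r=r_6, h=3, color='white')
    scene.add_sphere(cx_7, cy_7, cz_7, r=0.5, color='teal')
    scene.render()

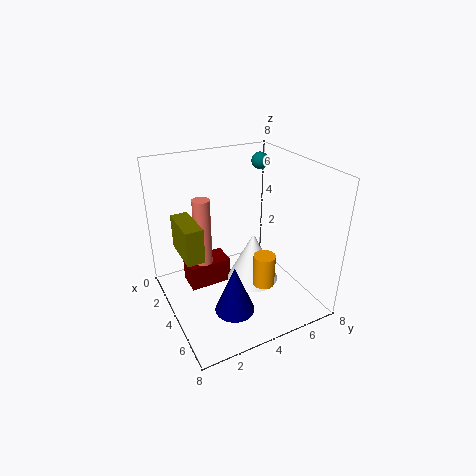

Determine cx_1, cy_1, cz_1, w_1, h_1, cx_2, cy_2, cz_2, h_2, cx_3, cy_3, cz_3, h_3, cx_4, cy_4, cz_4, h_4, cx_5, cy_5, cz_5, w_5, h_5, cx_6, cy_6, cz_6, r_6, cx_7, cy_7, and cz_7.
cx_1 = 1.5, cy_1 = 1.5, cz_1 = 0.5, w_1 = 1.5, h_1 = 1.5, cx_2 = 7.5, cy_2 = 3.5, cz_2 = 3.5, h_2 = 1.5, cx_3 = 6.5, cy_3 = 2.5, cz_3 = 1.5, h_3 = 2.5, cx_4 = 2.5, cy_4 = 2.5, cz_4 = 2, h_4 = 4, cx_5 = 1.5, cy_5 = 1, cz_5 = 3, w_5 = 2.5, h_5 = 2, cx_6 = 4, cy_6 = 5, cz_6 = 1, r_6 = 1.5, cx_7 = 2, cy_7 = 6.5, cz_7 = 7.5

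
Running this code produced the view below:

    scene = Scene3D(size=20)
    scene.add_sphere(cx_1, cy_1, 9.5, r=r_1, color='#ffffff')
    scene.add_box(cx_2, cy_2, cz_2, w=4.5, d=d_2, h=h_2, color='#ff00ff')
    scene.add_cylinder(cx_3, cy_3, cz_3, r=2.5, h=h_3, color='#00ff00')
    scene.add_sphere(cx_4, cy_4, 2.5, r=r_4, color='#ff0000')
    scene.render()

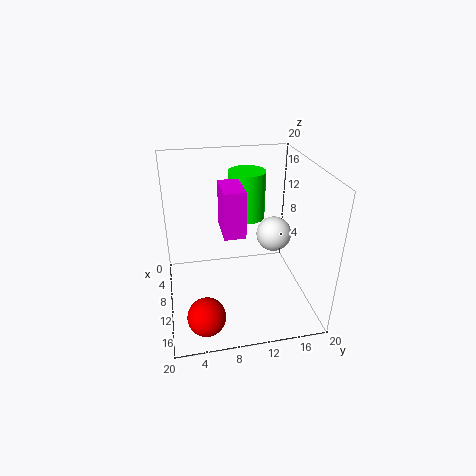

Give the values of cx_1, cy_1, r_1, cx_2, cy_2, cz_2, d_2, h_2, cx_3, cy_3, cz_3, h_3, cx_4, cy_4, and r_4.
cx_1 = 9, cy_1 = 15.5, r_1 = 2.5, cx_2 = 12.5, cy_2 = 7, cz_2 = 14, d_2 = 2.5, h_2 = 5.5, cx_3 = 8.5, cy_3 = 11.5, cz_3 = 12.5, h_3 = 6.5, cx_4 = 16.5, cy_4 = 4.5, r_4 = 2.5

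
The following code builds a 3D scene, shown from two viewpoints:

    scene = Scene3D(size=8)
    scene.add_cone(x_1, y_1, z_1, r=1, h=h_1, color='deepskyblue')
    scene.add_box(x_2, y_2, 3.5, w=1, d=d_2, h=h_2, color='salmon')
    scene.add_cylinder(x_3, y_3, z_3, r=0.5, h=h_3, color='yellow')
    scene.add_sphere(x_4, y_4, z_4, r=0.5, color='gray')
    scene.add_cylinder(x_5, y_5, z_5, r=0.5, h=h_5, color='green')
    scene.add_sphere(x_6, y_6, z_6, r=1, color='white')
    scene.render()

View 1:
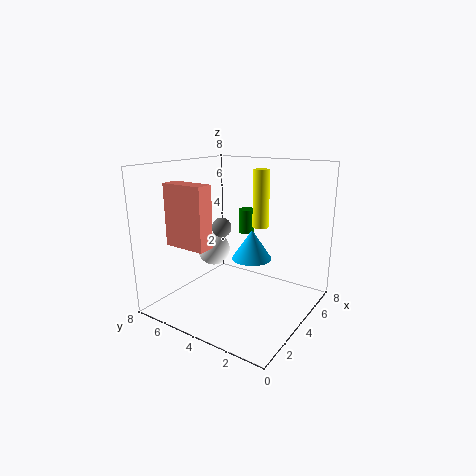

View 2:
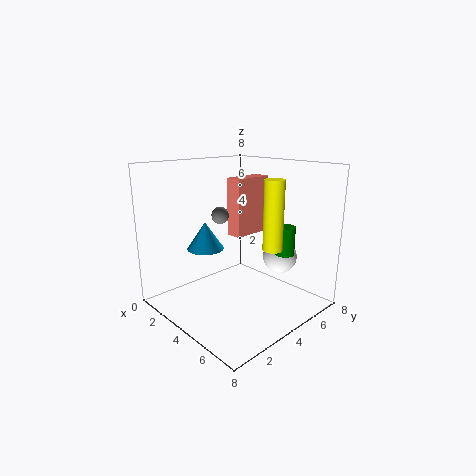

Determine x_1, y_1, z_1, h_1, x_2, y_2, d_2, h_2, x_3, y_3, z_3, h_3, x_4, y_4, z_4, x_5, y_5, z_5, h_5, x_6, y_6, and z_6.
x_1 = 3, y_1 = 2.5, z_1 = 3.5, h_1 = 1.5, x_2 = 2, y_2 = 5, d_2 = 2.5, h_2 = 3.5, x_3 = 6.5, y_3 = 4, z_3 = 4, h_3 = 3.5, x_4 = 2.5, y_4 = 4, z_4 = 5, x_5 = 6.5, y_5 = 5, z_5 = 3.5, h_5 = 1.5, x_6 = 5, y_6 = 6.5, z_6 = 2.5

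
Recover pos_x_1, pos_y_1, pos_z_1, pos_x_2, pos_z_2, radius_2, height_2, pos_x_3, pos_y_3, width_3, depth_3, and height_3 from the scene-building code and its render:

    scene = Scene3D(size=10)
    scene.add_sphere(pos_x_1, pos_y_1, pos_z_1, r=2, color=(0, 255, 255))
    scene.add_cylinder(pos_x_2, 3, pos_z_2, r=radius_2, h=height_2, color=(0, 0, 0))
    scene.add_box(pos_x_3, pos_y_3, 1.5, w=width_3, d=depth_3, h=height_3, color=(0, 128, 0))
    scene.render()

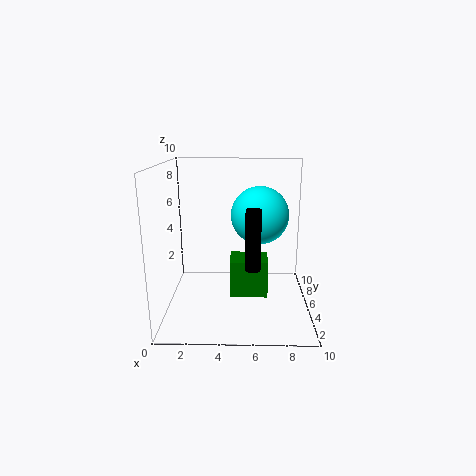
pos_x_1 = 6.5
pos_y_1 = 5.5
pos_z_1 = 6.5
pos_x_2 = 6
pos_z_2 = 3.5
radius_2 = 0.5
height_2 = 4
pos_x_3 = 4.5
pos_y_3 = 3
width_3 = 2.5
depth_3 = 2
height_3 = 2.5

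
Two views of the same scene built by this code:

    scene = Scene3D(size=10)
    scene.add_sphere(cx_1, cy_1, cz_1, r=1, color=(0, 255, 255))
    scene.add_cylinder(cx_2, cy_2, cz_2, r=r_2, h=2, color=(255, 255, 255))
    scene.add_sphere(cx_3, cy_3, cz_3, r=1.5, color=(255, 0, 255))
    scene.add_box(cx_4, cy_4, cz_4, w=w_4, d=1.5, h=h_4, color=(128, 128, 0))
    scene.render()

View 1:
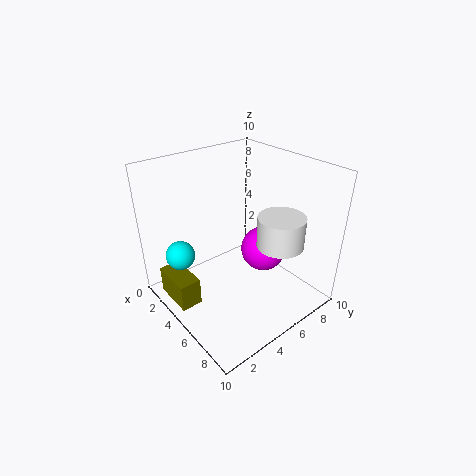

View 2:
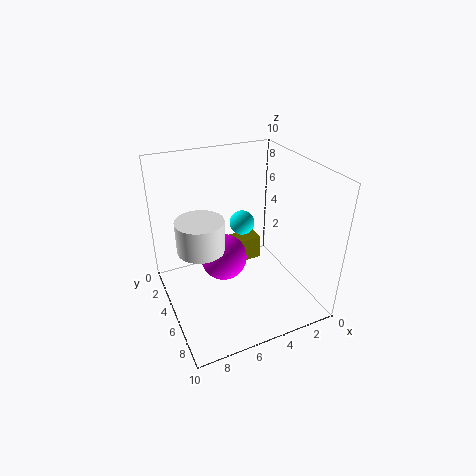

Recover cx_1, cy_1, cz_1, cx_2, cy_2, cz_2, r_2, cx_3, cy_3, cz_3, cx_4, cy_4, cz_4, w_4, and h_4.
cx_1 = 3, cy_1 = 1.5, cz_1 = 4, cx_2 = 8, cy_2 = 6, cz_2 = 5.5, r_2 = 1.5, cx_3 = 6.5, cy_3 = 6, cz_3 = 4.5, cx_4 = 1.5, cy_4 = 0.5, cz_4 = 0.5, w_4 = 3, h_4 = 2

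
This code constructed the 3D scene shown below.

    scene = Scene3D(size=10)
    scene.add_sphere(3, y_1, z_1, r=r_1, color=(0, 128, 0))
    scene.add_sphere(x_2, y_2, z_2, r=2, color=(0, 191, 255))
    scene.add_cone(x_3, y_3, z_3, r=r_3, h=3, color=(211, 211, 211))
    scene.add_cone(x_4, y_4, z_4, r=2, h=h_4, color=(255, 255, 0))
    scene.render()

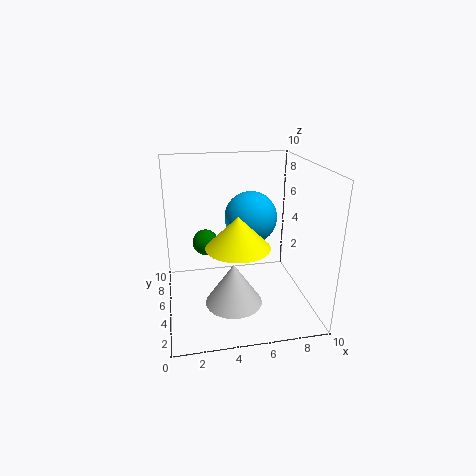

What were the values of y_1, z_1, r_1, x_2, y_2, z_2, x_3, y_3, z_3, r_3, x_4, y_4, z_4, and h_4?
y_1 = 8, z_1 = 3.5, r_1 = 1, x_2 = 6.5, y_2 = 7.5, z_2 = 5.5, x_3 = 4.5, y_3 = 4, z_3 = 0.5, r_3 = 2, x_4 = 4.5, y_4 = 2.5, z_4 = 5.5, h_4 = 2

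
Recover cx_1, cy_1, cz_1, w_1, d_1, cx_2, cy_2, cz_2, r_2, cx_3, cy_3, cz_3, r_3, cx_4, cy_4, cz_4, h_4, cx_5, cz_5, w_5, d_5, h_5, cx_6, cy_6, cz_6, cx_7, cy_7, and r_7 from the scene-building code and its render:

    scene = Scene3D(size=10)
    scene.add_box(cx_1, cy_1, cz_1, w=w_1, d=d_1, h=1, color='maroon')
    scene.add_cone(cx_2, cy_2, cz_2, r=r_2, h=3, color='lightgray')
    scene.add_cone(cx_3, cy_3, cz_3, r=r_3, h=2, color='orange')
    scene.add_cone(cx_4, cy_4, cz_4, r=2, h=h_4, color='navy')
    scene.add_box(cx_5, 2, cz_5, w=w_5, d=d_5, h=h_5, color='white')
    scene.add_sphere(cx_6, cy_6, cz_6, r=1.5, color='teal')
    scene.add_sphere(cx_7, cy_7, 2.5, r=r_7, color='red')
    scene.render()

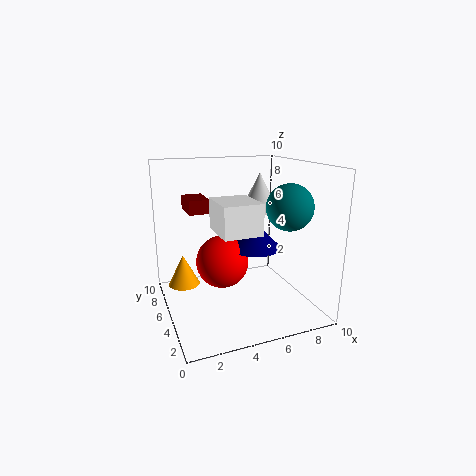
cx_1 = 2, cy_1 = 6.5, cz_1 = 6.5, w_1 = 1.5, d_1 = 2.5, cx_2 = 8, cy_2 = 8, cz_2 = 6, r_2 = 1.5, cx_3 = 1, cy_3 = 4.5, cz_3 = 2.5, r_3 = 1, cx_4 = 7, cy_4 = 6.5, cz_4 = 3.5, h_4 = 2, cx_5 = 3, cz_5 = 6, w_5 = 2.5, d_5 = 3, h_5 = 2, cx_6 = 7.5, cy_6 = 2.5, cz_6 = 7.5, cx_7 = 4.5, cy_7 = 7, r_7 = 2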